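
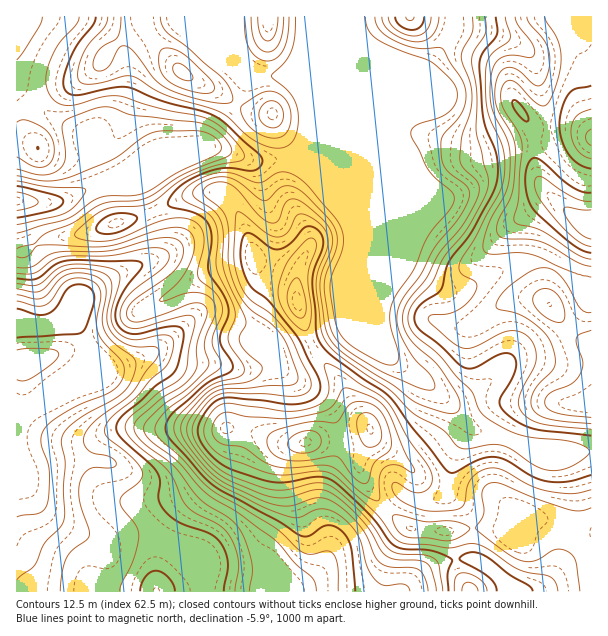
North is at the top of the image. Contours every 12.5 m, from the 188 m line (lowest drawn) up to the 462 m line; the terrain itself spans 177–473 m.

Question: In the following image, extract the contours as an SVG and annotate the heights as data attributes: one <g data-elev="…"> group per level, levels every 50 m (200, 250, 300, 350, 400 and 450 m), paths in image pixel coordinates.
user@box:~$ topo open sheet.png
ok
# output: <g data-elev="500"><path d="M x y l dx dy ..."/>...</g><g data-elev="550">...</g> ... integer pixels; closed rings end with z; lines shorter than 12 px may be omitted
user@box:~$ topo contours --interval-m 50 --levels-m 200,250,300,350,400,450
<g data-elev="200"><path d="M17 380l7 1 9-4 20-14 4-4 2-5-2-3-7-2-21-1-12 2"/><path d="M17 301l18 5 7 0 8-4 11-17 8-5 12-2 13 4 5 5 2 7-4 27 1 12 7 11 16 16 3 11-3 10-8 9-42 19-18 11-8 8-3 6-1 7 8 29 0 21-2 13-3 6-5 3-22 4"/></g><g data-elev="250"><path d="M175 591l-1-6-5-7-7-5-6-2-6 1-4 4-4 8-2 7"/><path d="M17 278l13 2 6-1 20-15 12-4 64 1 9 2 1 3-1 3-15 18-8 15-3 12 2 10 8 8 9 2 31-7 12-1 6 4 0 9-5 24-4 9-19 15-14 14-19 15-5 7 0 8 6 9 27 24 7 9 3 9-1 18 7 12 14 11 31 11 10 9 5 9 2 11-4 28"/><path d="M17 186l39 9 6 3 1 3-2 5-8 4-36 8"/></g><g data-elev="300"><path d="M17 157l15 9 10 1 9-5 3-12-2-12-8-10-18-8-5 0-4 2"/><path d="M79 17l-3 7-19 23-9 21-2 9 0 9 4 9 5 6 7 4 9 0 31-8 17-1 45 13 37 8 12 5 11 7 14 15 6 11 0 3-3 3-28 5-27 11-12 8-16 14-9 5-11 2-24 1-11 3-13 9-15 15 1 3 9 3 25 1 15-5 34-15 18-3 9 0 8 3 5 4 4 6 1 14-6 30 3 6 15 13 6 11 0 10-8 17-2 9 2 7 7 12 0 5-4 6-53 42-8 12-1 4 1 5 6 7 20 17 27 30 66 40 25 23 9 3 17-3 6 1 3 5 3 9 0 25"/></g><g data-elev="350"><path d="M271 128l8-2 3-4 2-6-4-11-4-3-4-1-5 1-4 3-4 9 1 5 3 4z"/><path d="M202 93l7 0 5-3 0-6-5-6-27-25-12-5-9 2-2 6 0 9 2 7 4 6 14 9z"/><path d="M251 17l1 15 3 10 5 7 7 3 7-2 5-7 4-11 1-15"/><path d="M382 17l3 9 7 7 13 7 12 2 9-2 7-5 4-9 2-9"/><path d="M472 17l0 15-9 16-2 8 1 7 9 21 1 14-2 16-8 23-2 22 4 9 13 14 2 6 0 6-5 11-10 18-23 28-15 27-18 24-6 15 2 10 6 12 27 26 19 27 4 10-2 9-5 2-7 0-30-11-23-17-46-29-16-15-6-15-5-41 2-13 9-23 2-10-4-11-8-10-18-15-10-4-5 1-3 3-7 18-5 2-4-1-11-7-23-27-7-5-9-1-12 4-4 6 3 5 15 12 5 9 3 15-1 30 7 22 5 12 8 10 22 16 12 13 8 15 7 21 1 8-2 3-6 2-63 4-11 2-8 5-8 9-10 14-3 9 2 12 14 19 13 13 15 9 30 13 14 3 15 0 27-7 9 1 7 3 15 12 16 16 7 11 9 16 6 7 10 4 24 1 8 3 4 8 4 19"/></g><g data-elev="400"><path d="M478 591l-3-6-7-3-4 2-2 7"/><path d="M441 540l8 1 7-2 10-6 4-5-7-4-10-3-27 1-28-7-5 1 0 5 3 7 8 8 6 2 18 0z"/><path d="M591 508l-10 3-12-1-35-12-31-14-11-1-5 2-4 4-1 6 2 18-9 15 31 24 16 9 14-1 19-10 6-1 8 3 4 4 3 5 4 30"/><path d="M373 500l4 1 2-1 1-24 2-6 4-3 10-2 15 7 4-1-11-21-15-37-8-10-9-6-27-9-3 2-10 17-13 6-23 5-14 1-34-2-21-5-8 3-5 7-2 6 0 6 4 6 5 3 22 4 21 15 13 5 14 1 32-3 9 2 7 5 20 19z"/><path d="M297 317l3 1 3-1 3-9-4-23-5-7-3 1-4 6-3 12 3 11z"/><path d="M591 312l-5 0-5-3-18-30-8-8-9-3-13 2-18 12-12 11-7 12 0 3 2 1 18 4 15 8 14 12 7 12 3 12 0 8-3 6-13 13-6 9-2 11 3 7 6 5 11 3 40 5"/><path d="M515 17l3 9 14 18 3 9-4 4-18-2-10 2-7 5-4 9-2 16 1 17 4 12 13 27 2 10 0 17-3 19-18 35-5 16-1 9 3 4 5 1 27-1 13 1 42 19 18 4"/></g><g data-elev="450"><path d="M591 201l-9 0-9-4-31-20-5 0-2 2 0 7 2 9 16 21 22 23 9 5 7 3"/><path d="M591 109l-9 3-6 4-4 7-1 9 2 9 4 9 7 6 7 3"/></g>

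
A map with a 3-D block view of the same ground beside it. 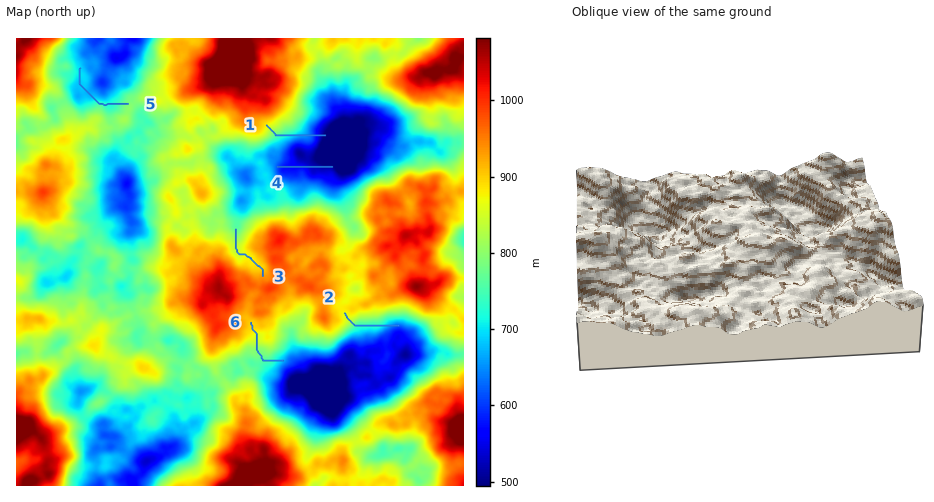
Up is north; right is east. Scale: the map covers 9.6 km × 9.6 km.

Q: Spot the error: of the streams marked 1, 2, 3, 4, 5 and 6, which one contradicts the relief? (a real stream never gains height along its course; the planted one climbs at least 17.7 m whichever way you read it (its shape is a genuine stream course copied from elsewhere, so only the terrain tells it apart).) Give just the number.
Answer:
5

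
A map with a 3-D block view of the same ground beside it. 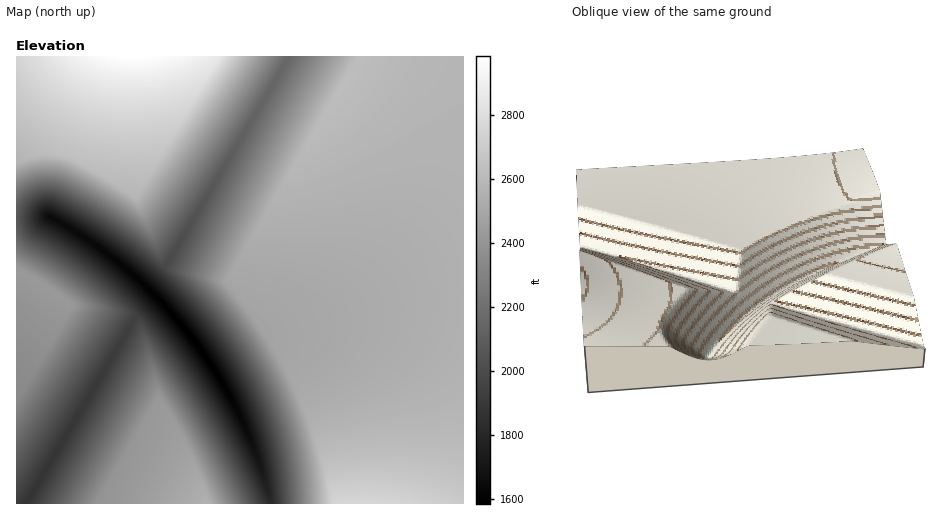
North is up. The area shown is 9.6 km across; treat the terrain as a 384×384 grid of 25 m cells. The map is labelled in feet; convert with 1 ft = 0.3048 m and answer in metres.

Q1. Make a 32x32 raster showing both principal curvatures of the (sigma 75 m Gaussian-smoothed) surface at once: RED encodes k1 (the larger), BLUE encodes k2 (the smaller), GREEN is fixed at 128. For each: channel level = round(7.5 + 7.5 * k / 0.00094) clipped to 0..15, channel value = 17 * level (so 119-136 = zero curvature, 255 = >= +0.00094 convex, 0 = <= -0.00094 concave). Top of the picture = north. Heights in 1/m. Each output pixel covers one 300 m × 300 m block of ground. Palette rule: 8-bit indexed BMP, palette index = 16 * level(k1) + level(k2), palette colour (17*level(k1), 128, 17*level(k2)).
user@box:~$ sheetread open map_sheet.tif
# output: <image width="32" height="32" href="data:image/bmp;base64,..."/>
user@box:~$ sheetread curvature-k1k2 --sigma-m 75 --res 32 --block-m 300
<image width="32" height="32" href="data:image/bmp;base64,Qk02CAAAAAAAADYEAAAoAAAAIAAAACAAAAABAAgAAAAAAAAEAAATCwAAEwsAAAABAAAAAAAAAIAAABGAAAAigAAAM4AAAESAAABVgAAAZoAAAHeAAACIgAAAmYAAAKqAAAC7gAAAzIAAAN2AAADugAAA/4AAAACAEQARgBEAIoARADOAEQBEgBEAVYARAGaAEQB3gBEAiIARAJmAEQCqgBEAu4ARAMyAEQDdgBEA7oARAP+AEQAAgCIAEYAiACKAIgAzgCIARIAiAFWAIgBmgCIAd4AiAIiAIgCZgCIAqoAiALuAIgDMgCIA3YAiAO6AIgD/gCIAAIAzABGAMwAigDMAM4AzAESAMwBVgDMAZoAzAHeAMwCIgDMAmYAzAKqAMwC7gDMAzIAzAN2AMwDugDMA/4AzAACARAARgEQAIoBEADOARABEgEQAVYBEAGaARAB3gEQAiIBEAJmARACqgEQAu4BEAMyARADdgEQA7oBEAP+ARAAAgFUAEYBVACKAVQAzgFUARIBVAFWAVQBmgFUAd4BVAIiAVQCZgFUAqoBVALuAVQDMgFUA3YBVAO6AVQD/gFUAAIBmABGAZgAigGYAM4BmAESAZgBVgGYAZoBmAHeAZgCIgGYAmYBmAKqAZgC7gGYAzIBmAN2AZgDugGYA/4BmAACAdwARgHcAIoB3ADOAdwBEgHcAVYB3AGaAdwB3gHcAiIB3AJmAdwCqgHcAu4B3AMyAdwDdgHcA7oB3AP+AdwAAgIgAEYCIACKAiAAzgIgARICIAFWAiABmgIgAd4CIAIiAiACZgIgAqoCIALuAiADMgIgA3YCIAO6AiAD/gIgAAICZABGAmQAigJkAM4CZAESAmQBVgJkAZoCZAHeAmQCIgJkAmYCZAKqAmQC7gJkAzICZAN2AmQDugJkA/4CZAACAqgARgKoAIoCqADOAqgBEgKoAVYCqAGaAqgB3gKoAiICqAJmAqgCqgKoAu4CqAMyAqgDdgKoA7oCqAP+AqgAAgLsAEYC7ACKAuwAzgLsARIC7AFWAuwBmgLsAd4C7AIiAuwCZgLsAqoC7ALuAuwDMgLsA3YC7AO6AuwD/gLsAAIDMABGAzAAigMwAM4DMAESAzABVgMwAZoDMAHeAzACIgMwAmYDMAKqAzAC7gMwAzIDMAN2AzADugMwA/4DMAACA3QARgN0AIoDdADOA3QBEgN0AVYDdAGaA3QB3gN0AiIDdAJmA3QCqgN0Au4DdAMyA3QDdgN0A7oDdAP+A3QAAgO4AEYDuACKA7gAzgO4ARIDuAFWA7gBmgO4Ad4DuAIiA7gCZgO4AqoDuALuA7gDMgO4A3YDuAO6A7gD/gO4AAID/ABGA/wAigP8AM4D/AESA/wBVgP8AZoD/AHeA/wCIgP8AmYD/AKqA/wC7gP8AzID/AN2A/wDugP8A/4D/AHR0h4eHqJeHh4eHh4fHiIiIhHCHh4fXh4eHh4eHh4eHh3J3h4eHqIeHh4eHh8iIiIdwdIeHl8eHh4eHh4eHh4eHdXN3d4eXqIeHh4e3qIiIh3B3h4ent4eHh4eHh4eHh4eHcnZ3d4enh4eHh9eIiIiEcIeHh8eXh4eHh4eHh4eHh4d2cnd3d4enh4enuIiIh3B0h4eH14eHh4eHh4eHh4eHh4dzdHd3h6eXh9iIiIiGcHeHh6e3h4eHh4eHh4eHh4eHh3dxd3d3h6i4uIiIh4Bzh4eH14eHh4eHh4eHh4eHp4eHh3Vzd3d3qNiIiIiGcHeHh5fHh4eHh4eHh4eHh4enl4eHh3J2d3e4yIiIh4Bzh4eHx5eHh4eHh4eHh4eHh4enh4eHdnJ3h9eoiIeEcHeHh5fHh4eHh4eHh4eHh3d3h5eXh4eHc3WH6IiHhnB2h4eH14eHh4eHh4eHd3d3d3eHh7eHh4d3cZfoiIeAc3eHh7e3h4eHh4eHh3d3d3d3d4eHl6eHh4d0tMiHgXB3h4eX14eHh4eHh4d3d3d3d3d3h4eHqJiYuMfVl4Nwd4eHh8eXh4eHh4eHh3d3d3d3d3eHh4fIyMiomIeEcHaHh4e3t4eHh4eHh4eHd3d3d3d3d4eo2KiIh4eHg3B2h4eXuMiHh4eHh4eHh4eHd3d3d3d3x7iIh4eHh4JwdrbX17eoqIeHh4eHh4eHh4eHh4d3d3eXh4eHh4eAcHeX1ISHh4enl4eHh4eHh4eHh4eHh4eHh3aHh4eFgHJ3h8encXeHh4e4h4eHh4eHh4eHh4eHh4eHdXV2gHB1d3eH54eFcoeHh5ioh4eHh4eHh4eHh4eHh4d0YlByd3d3h6fHh4eChoeHh7iHh4eHh4eHh4eHh4eHh3Vzc3d3d4eH6JiHh4aBh4eHmKiHh4eHh4eHh4eHh4eHhXV1dneHp9e4qIeHh4OEh4eHqJiHh4eHh4eHh4eHh4eGhnaGl8e3h4e3h4eHh4GHh4eHuIeHh4eHh4eHh4eHh9fGtsfHmIeHh5enh4eHhIOHh4eYqIeHh4eHh4eHh4eHh5eXh4eHh4eHh6eXh4eHgYaHh4e4iIeHh4eHh4eHh4eHh4eHh4eHh4eHh7eHh4eFgYeHh5ioh4eHh4eHh4eHh4eHh4eHh4eHh4eHp5eHh4eChYeHh6iYh4eHh4eHh4eHh4eHh4eHh4eHh4eHt4eHh4aBh4eHh7iHh4eHh4eHh4eHh4eHh4eHh4eHh4eXp4eHh4ODh4eHqJiHh4eHh4eHh4eHh4eHh4eHh4eHh4e4h4eHh4GGh4eHuIeHh4eHh4eHh4eHh4eHh4eHh4eHh4eoh4eHhYKHh4eYqIeHh4eHh4c="/>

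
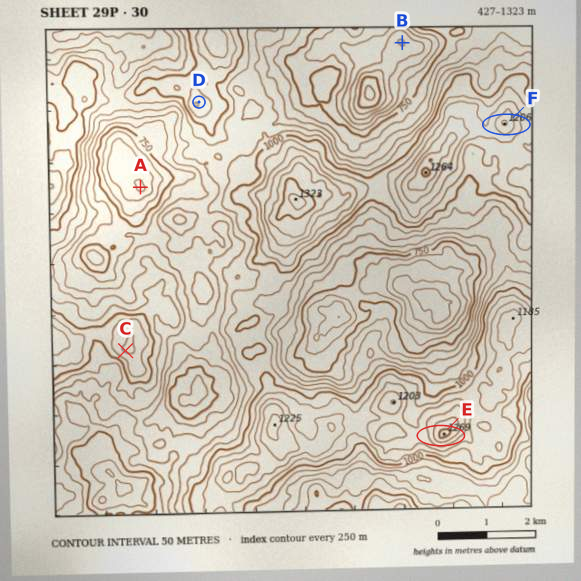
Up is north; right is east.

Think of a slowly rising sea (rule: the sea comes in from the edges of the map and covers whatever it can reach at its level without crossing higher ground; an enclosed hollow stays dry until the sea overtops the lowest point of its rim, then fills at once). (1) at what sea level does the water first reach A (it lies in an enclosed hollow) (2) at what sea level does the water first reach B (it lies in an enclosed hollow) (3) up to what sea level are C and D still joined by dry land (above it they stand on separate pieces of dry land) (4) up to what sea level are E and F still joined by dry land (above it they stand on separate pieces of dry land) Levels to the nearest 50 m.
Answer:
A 850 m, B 600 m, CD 900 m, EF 950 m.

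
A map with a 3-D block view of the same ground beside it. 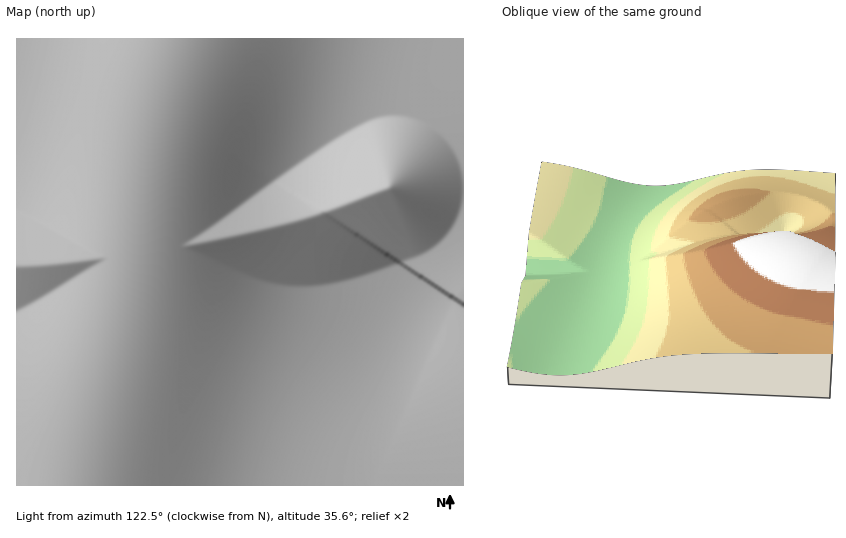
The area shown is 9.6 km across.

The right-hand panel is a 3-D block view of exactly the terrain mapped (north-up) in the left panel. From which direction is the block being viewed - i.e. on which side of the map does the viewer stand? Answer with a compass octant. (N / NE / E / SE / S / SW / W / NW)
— S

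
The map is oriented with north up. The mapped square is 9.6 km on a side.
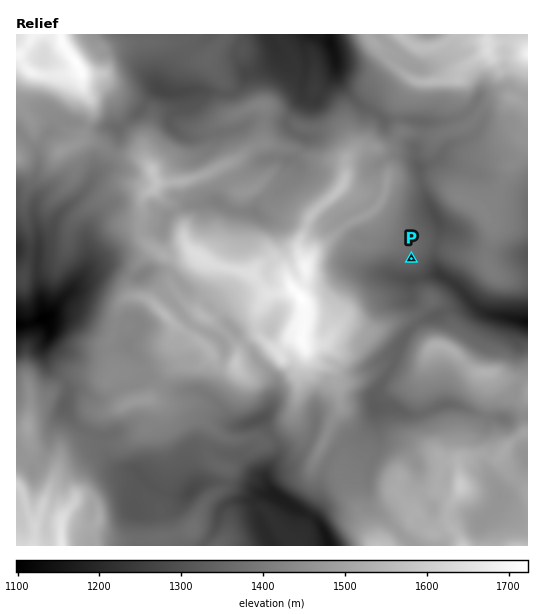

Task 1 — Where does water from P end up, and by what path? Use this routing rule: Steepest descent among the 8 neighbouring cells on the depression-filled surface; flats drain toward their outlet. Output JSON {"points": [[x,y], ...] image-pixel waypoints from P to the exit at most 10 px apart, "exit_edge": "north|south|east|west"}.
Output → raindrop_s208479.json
{"points": [[411, 259], [422, 269], [433, 273], [442, 276], [453, 283], [463, 292], [473, 303], [483, 312], [494, 315], [505, 317], [515, 319], [526, 321], [527, 321]], "exit_edge": "east"}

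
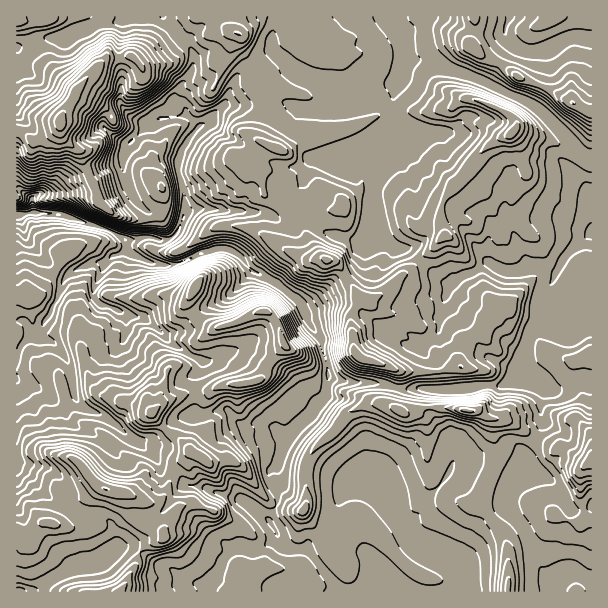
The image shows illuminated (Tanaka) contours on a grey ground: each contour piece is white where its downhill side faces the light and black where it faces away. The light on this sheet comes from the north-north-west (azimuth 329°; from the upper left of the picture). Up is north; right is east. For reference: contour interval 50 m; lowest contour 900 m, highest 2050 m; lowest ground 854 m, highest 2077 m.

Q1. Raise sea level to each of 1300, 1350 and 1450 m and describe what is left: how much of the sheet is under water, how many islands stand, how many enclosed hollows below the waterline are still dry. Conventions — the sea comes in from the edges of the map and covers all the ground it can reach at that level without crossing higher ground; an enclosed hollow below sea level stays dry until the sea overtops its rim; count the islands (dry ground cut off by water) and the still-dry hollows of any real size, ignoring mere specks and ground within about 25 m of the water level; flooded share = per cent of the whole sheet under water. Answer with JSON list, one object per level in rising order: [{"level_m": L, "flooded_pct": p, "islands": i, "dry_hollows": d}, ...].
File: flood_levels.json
[{"level_m": 1300, "flooded_pct": 9, "islands": 0, "dry_hollows": 0}, {"level_m": 1350, "flooded_pct": 21, "islands": 0, "dry_hollows": 0}, {"level_m": 1450, "flooded_pct": 52, "islands": 1, "dry_hollows": 0}]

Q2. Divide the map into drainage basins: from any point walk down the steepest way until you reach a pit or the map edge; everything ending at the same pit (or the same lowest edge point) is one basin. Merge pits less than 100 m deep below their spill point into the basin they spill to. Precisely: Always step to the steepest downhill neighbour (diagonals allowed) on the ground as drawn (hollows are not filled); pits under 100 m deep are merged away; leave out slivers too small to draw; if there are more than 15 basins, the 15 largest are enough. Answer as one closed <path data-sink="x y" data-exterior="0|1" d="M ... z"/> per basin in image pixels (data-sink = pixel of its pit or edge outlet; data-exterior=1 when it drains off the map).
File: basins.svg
<path data-sink="17 215" data-exterior="1" d="M230 16l-214 1 0 516 11 7 5 0 12-17 18 0 22-24 14-12 4 0 24 6 5 3 1 14 2 6 9 8 18 6 3 6-2 4-16 6-7 6-3 12-15 26 1 2 469 0 1-130-7 1-22-15-9 0-18-8-26-19-22-3-11-8-24-2-30 0-18 6-13-9 0-7 6-21-1-6-10-5-24-6-8-7-5-35 11-21-13-16-10-17-5-4-12-2-5-6-16-28-2-14-31-14-3-4-8-22-5-7-5-2 8-8 6-10-2-9 4-12 0-18-10-39-12-18 1-11-9-6z"/><path data-sink="591 233" data-exterior="1" d="M473 16l-242 0 1 14 9 6-1 11 12 18 10 39 0 18-4 12 2 9-6 10-8 8 5 2 5 7 8 22 3 4 31 14 2 14 16 28 11 8 9 2 12 19 13 16-11 21 4 32 9 10 15 2 19 9 1 6-6 21 0 7 4 4 9 5 18-6 30 0 24 2 11 8 22 3 26 19 18 8 9 0 19 14 6 1 4-2 0-348-44-25-32-12-15-12-21-9-10-10 5-15 0-12z"/><path data-sink="17 591" data-exterior="1" d="M102 487l-4 0-36 36-18 0-12 17-16-6 1 58 104-1 15-27 3-12 7-6 16-6 2-4-3-6-18-6-9-8-2-6-1-14-5-3z"/><path data-sink="510 17" data-exterior="1" d="M591 16l-117 0 1 14-5 15 10 10 21 9 15 12 32 12 43 24z"/>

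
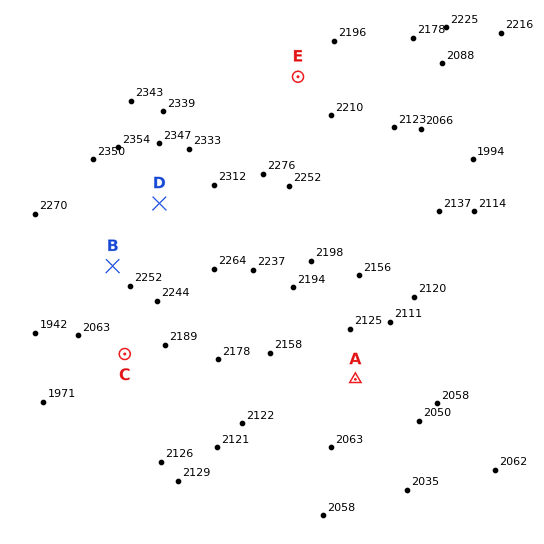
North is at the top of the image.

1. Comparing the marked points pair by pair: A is lower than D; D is higher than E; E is higher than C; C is lower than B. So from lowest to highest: A C E B D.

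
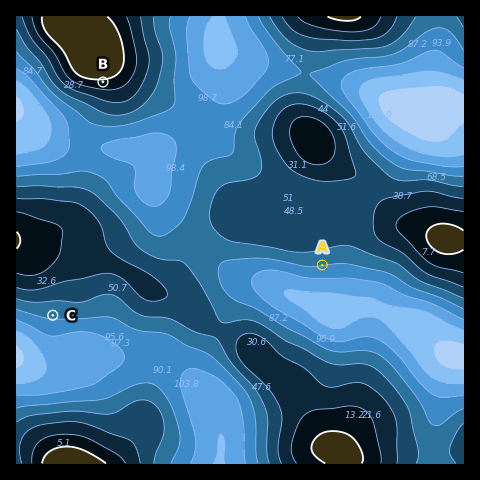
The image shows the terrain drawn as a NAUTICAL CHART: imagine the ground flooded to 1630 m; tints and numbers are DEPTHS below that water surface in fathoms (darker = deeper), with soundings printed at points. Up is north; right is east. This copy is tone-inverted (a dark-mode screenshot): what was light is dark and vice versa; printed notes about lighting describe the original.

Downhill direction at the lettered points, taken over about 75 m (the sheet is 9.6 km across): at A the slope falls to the S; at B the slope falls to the S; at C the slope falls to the S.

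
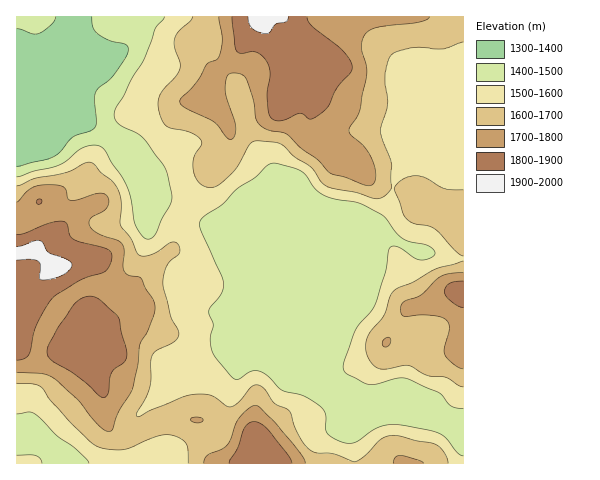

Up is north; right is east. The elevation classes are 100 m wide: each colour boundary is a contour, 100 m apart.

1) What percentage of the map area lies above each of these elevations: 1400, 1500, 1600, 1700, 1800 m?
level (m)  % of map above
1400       94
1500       70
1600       45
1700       25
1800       11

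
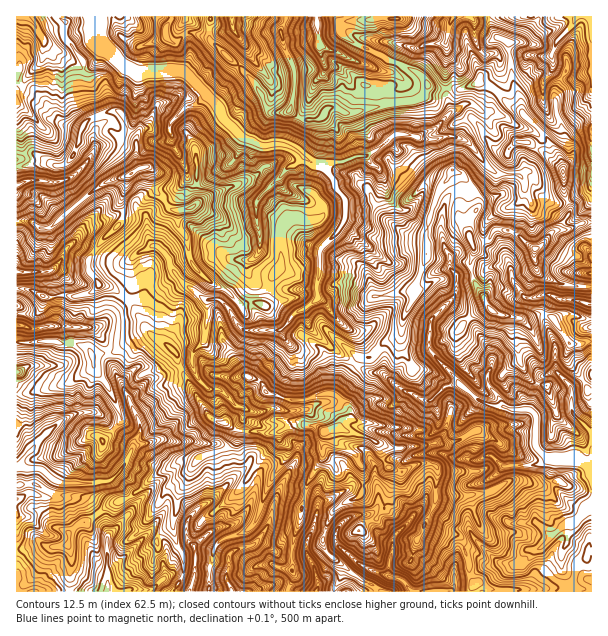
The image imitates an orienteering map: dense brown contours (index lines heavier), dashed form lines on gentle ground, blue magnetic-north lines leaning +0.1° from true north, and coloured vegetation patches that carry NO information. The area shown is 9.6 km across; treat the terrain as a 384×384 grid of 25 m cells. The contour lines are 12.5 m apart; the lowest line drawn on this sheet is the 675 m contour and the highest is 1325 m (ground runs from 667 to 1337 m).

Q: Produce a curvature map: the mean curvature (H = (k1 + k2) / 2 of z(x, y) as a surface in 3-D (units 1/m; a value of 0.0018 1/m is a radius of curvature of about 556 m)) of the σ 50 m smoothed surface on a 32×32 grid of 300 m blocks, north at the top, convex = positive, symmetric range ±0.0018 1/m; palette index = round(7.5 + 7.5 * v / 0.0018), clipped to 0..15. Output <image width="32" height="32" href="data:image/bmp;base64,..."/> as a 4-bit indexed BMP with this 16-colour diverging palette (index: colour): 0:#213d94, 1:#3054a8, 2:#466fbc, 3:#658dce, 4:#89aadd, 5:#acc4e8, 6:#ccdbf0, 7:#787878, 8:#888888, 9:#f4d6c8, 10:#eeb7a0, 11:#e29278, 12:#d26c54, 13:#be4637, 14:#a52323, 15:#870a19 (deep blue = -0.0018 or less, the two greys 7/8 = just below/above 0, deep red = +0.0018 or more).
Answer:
<image width="32" height="32" href="data:image/bmp;base64,Qk12AgAAAAAAAHYAAAAoAAAAIAAAACAAAAABAAQAAAAAAAACAAATCwAAEwsAABAAAAAAAAAAlD0hAKhUMAC8b0YAzo1lAN2qiQDoxKwA8NvMAHh4eACIiIgAyNb0AKC37gB4kuIAVGzSADdGvgAjI6UAGQqHAIZ4ZkRz86RNC45QVT2quZhoemWMSbLNzw+QP8gqVHlqe6eIa4SLIV1YHyj2h6dWanaagqXTdMZfCMyA9neWdml5d5srhHtcDx9FuCtYR2iGeHd6tZpWuCllemlcadmJiYVFQFqKd3ajyWmcfotKmKZop+kru8l1creUpmQACVNGhI3KFBM0qdNripaevdosaYYWS2iG34e8mardpTvIaLGZdj8Il9UHe5jWdwXwFRwsqrmneIwG33ONZUHEDUieHDVYpHd019hkZmda44ochIbbupiJtzmJg4aomyXaGXiqATM4iog+AA18FHxIxGbDtaxplpeLWLrgc7o8YJf+zMrPzJh4djiojAh8ucgcpAAGEDa3ilbneJspeliaC5HNlJoclllMVmWZO8dVuFtixXpKUciEbDejt1B2ibSMiM9k3PNLloaKobnJKLilqHlHy1afOUarxnHHjQp3WYt1V5QTB/l2ZYrWHPCOR6t7WmXUzOB4/9SQnZQzqFhr9iZG9ppdJoQqylJjV0J6l5KciqaDXWjKD4Q3Jat6MANZaHmEWYnNfSZkTO2qupmXeVbUiYlnWEvoRJxMSneKuJaJpbeIeKdEREe5TUebdreMiZOzpVtUVTNtpW6WEsymakow9KOYV9r3ywfXBsgyIoXNx3ZWxmlGxbZp2g2szbZhpGhW"/>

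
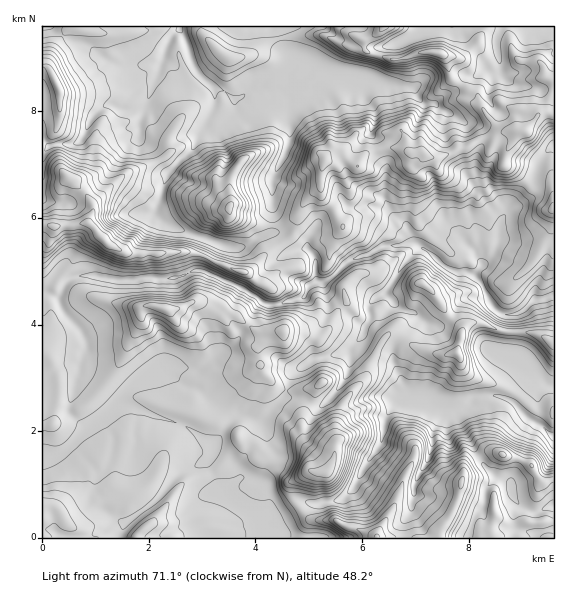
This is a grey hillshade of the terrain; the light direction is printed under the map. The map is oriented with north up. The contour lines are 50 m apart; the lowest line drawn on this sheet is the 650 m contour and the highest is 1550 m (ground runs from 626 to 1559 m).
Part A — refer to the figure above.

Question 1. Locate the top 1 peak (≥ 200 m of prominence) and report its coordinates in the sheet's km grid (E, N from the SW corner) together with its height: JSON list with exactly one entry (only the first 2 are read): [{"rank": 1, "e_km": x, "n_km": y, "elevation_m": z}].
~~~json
[{"rank": 1, "e_km": 5.34, "n_km": 1.24, "elevation_m": 1520}]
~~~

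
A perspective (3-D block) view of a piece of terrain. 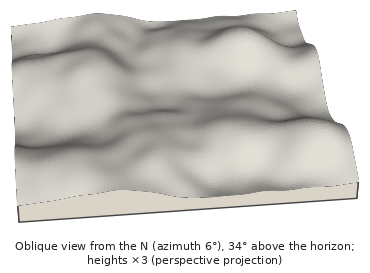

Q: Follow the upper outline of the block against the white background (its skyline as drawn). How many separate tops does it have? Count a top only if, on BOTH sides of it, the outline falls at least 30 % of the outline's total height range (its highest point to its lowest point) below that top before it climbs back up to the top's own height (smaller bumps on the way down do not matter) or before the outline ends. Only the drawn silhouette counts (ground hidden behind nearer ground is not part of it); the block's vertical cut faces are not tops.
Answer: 0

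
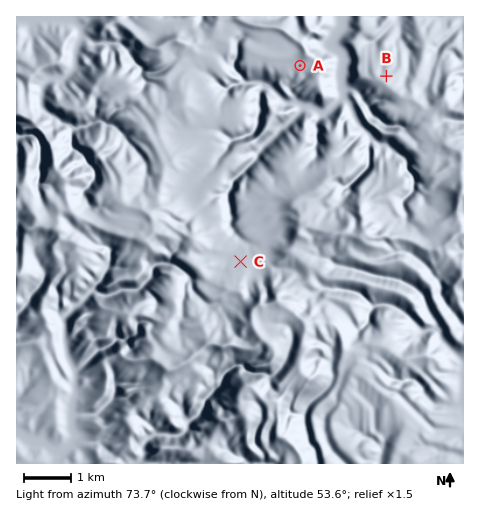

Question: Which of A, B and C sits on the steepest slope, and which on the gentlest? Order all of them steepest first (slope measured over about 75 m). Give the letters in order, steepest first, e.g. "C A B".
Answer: B A C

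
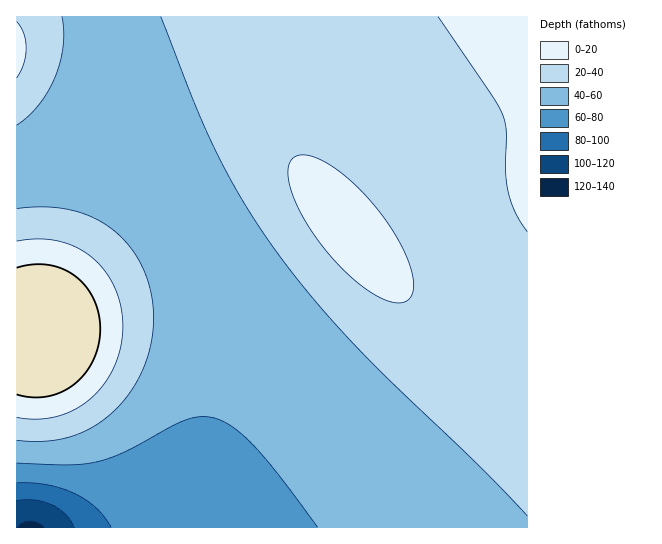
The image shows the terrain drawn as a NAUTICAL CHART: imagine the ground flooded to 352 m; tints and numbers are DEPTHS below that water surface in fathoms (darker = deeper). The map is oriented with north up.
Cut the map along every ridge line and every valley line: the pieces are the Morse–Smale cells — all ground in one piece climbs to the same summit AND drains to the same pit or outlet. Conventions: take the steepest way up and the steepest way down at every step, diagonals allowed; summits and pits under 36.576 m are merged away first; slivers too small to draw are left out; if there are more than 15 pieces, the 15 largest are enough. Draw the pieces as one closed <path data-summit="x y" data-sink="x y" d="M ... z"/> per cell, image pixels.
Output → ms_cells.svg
<path data-summit="346 230" data-sink="31 527" d="M527 16l-431 1 3 17-2 49-10 42-11 17 10 2 13 7 30 20 26 24 16 20 14 23 18 37 10 36 4 23 2 45-4 31-7 27-9 25-14 27-27 39 370-1z"/><path data-summit="39 333" data-sink="31 527" d="M82 143l-8 0-23 13-35 11 0 360 141 1 11-13 17-26 14-27 9-25 7-27 4-31-3-54-7-30-12-33-26-47-16-20-26-24-23-16z"/><path data-summit="17 50" data-sink="31 527" d="M95 16l-79 1 1 150 5 0 29-11 24-13 6-8 11-26 7-36 0-39z"/>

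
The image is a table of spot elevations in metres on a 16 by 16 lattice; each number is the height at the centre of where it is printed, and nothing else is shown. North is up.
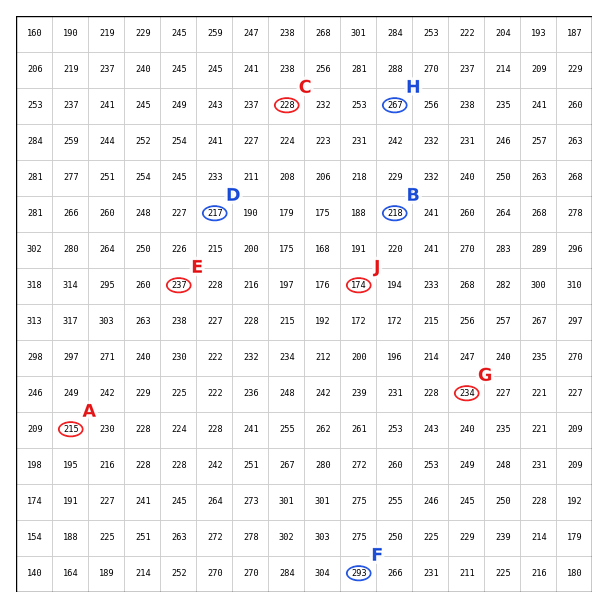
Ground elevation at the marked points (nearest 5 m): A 215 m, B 220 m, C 230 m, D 215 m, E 235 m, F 295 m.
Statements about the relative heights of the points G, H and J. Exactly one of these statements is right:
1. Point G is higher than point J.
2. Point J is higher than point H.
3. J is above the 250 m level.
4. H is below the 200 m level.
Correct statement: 1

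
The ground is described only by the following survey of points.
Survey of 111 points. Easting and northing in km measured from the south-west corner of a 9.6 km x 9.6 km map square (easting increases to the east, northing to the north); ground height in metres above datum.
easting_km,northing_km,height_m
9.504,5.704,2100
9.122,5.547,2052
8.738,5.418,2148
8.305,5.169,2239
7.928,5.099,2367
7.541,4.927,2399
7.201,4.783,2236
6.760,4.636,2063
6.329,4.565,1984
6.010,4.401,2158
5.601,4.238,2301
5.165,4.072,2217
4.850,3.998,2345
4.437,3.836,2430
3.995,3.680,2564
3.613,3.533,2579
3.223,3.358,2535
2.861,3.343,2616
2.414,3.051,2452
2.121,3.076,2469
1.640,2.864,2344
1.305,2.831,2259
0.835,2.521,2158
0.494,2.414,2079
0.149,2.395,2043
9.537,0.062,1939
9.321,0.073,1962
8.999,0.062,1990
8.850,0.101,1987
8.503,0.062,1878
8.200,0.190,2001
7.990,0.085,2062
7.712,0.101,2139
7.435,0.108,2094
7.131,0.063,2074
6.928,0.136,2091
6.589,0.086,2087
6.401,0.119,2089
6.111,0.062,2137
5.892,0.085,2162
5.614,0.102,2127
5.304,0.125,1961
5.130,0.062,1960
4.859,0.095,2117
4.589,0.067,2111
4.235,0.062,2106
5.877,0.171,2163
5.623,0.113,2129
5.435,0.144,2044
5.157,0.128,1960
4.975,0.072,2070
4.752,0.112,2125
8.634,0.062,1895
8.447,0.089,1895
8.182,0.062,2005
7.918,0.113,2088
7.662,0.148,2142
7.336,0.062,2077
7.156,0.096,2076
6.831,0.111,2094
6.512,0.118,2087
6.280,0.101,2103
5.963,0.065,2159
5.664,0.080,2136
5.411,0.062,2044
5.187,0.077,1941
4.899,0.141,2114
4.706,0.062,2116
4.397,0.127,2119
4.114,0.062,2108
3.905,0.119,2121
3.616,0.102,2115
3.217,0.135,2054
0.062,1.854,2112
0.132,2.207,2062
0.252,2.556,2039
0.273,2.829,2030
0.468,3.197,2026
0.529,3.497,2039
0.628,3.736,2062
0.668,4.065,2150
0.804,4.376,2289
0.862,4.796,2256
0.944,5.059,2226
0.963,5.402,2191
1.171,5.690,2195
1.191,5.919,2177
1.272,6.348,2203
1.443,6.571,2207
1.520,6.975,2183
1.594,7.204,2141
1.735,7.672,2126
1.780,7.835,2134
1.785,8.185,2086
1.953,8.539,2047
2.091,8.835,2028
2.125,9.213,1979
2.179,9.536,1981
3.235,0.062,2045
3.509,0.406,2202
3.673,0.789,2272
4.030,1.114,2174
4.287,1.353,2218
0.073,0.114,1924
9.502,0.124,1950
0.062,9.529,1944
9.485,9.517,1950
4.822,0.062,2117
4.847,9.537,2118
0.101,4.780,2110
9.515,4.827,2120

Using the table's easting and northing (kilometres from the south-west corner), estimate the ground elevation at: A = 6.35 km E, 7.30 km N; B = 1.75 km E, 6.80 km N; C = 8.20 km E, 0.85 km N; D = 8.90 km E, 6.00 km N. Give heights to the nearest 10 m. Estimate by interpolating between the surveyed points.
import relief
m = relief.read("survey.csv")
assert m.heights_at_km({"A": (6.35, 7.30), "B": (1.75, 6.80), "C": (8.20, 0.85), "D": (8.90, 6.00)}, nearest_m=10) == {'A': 2380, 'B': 2200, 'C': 1950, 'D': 2070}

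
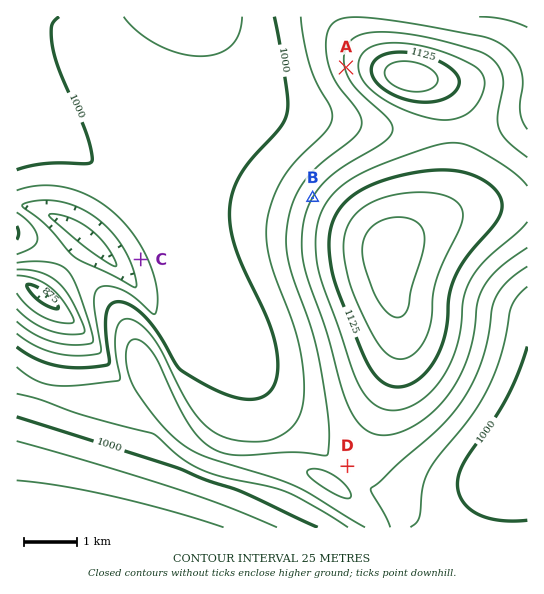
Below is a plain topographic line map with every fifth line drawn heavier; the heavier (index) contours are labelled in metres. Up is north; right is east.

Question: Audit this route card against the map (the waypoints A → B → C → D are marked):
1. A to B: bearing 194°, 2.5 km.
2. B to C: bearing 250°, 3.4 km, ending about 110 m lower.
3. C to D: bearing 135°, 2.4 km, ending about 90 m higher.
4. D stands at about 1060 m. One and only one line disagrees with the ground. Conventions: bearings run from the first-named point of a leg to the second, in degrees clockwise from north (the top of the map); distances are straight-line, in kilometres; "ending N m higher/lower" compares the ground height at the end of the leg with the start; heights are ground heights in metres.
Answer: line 3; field distance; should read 5.5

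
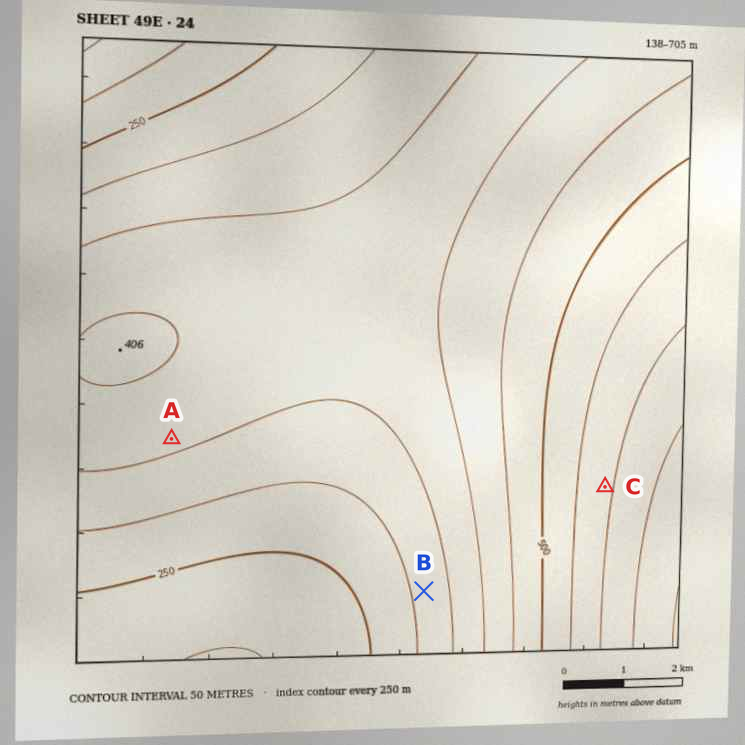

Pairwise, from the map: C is above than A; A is above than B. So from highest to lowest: C A B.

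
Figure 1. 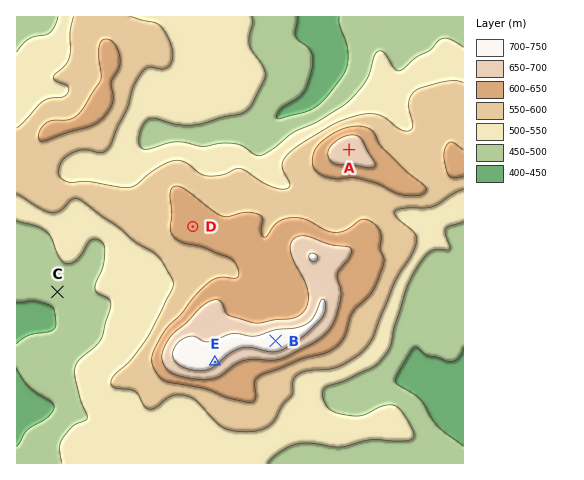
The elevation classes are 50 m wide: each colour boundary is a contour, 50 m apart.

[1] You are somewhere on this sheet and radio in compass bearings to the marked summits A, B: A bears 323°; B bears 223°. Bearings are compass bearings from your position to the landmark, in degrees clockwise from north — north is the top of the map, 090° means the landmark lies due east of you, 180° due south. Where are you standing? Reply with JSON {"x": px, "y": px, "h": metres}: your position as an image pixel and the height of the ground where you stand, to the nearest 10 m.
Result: {"x": 396, "y": 212, "h": 550}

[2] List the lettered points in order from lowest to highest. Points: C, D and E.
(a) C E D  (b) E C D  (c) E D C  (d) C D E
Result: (d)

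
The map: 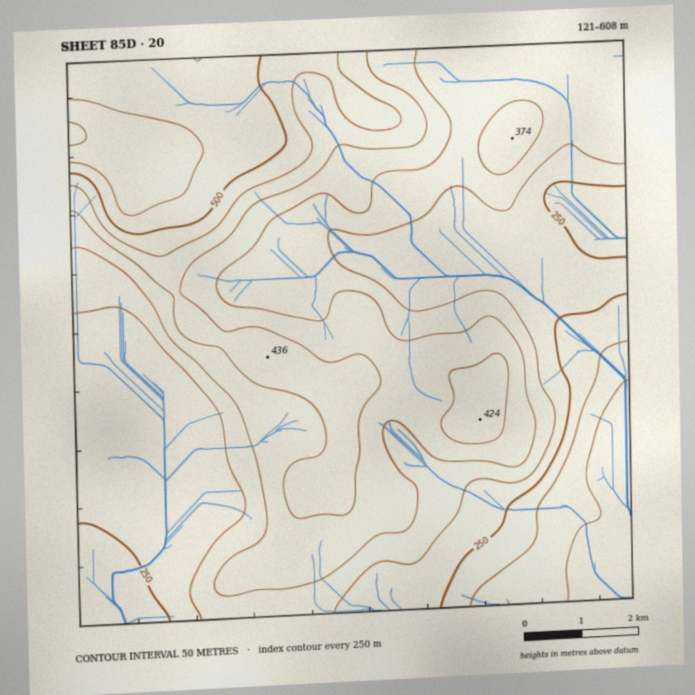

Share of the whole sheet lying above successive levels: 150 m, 97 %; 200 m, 93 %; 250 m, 87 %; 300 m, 63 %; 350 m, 42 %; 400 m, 23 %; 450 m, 13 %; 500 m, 9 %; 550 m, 3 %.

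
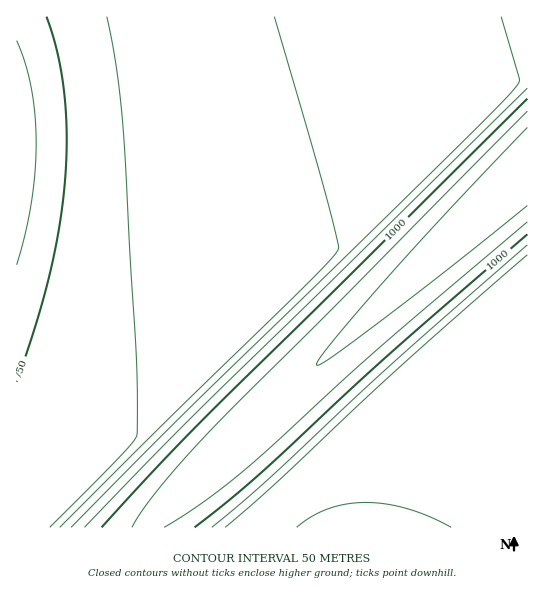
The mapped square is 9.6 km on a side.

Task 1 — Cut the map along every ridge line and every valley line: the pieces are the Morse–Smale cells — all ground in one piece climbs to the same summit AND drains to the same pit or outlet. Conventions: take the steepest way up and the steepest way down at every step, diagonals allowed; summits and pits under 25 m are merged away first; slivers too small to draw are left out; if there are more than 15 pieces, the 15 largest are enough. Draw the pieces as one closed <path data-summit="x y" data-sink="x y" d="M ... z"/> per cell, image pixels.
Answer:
<path data-summit="527 167" data-sink="17 149" d="M527 16l-511 1 1 511 130 0 4-7 8-9 62-55 137-132 170-156z"/><path data-summit="527 167" data-sink="383 395" d="M527 169l-169 156-137 132-62 55-8 9-3 6 91 1 160-147 4 0 64 40 22 11 18 5 20 2z"/><path data-summit="363 527" data-sink="383 395" d="M403 381l-4 0-8 7-151 139 287 1 1-89-21-2-18-5-22-11z"/>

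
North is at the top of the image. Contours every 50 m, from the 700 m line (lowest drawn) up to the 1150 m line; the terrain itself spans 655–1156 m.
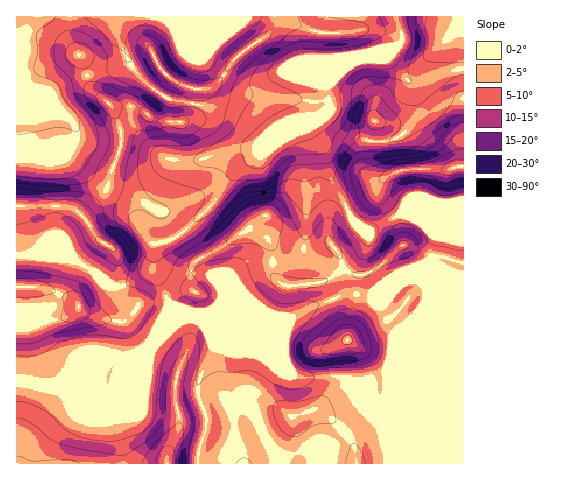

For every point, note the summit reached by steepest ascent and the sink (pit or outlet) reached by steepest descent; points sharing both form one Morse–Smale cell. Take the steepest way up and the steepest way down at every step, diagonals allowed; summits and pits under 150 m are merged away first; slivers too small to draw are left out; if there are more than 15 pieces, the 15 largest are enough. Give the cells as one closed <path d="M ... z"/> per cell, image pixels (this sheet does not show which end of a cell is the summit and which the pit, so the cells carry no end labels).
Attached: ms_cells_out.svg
<path d="M463 16l-447 1 0 124 16 17 14 5 16-2 8-8 4-9 3-13-8-13-17-10-21-21 21 5 18-12 42-10 18-7 6 10 14 13 21 15-3 51 3 6 10 2-7 1-4 5-13 31-15 26 0 7 5 8 7 6 0 26 14 31 15 13 16 6 6 7 9 20-16 37 0 12 8 20 0 14-7 18 0 16 265-1 0-246-55 0-10-3-28 17-9-4-11-10-20-38-5-24-16-26 5-12 10-5 3-5 1 8 13 13 16 9 10 4 13 1 19-6 12-12 4-11-3-24-6-9 4 1 15-1 23-9 15-3z"/><path d="M130 63l-18 7-42 10-18 12-22-4 22 20 19 11 5 8 1 9-11 22-12 5-14-1-8-4-8-10-8-5 1 239 9 0 17 5 14 0 6-2 15-15 2-6 14-11 14-1 11 6 6 0 16-8 10-9 16-30 2-9-15-32 0-26-10-9-2-12 15-26 13-31 4-5 7-1-10-2-3-6 3-51-21-15-14-13z"/><path d="M171 303l-3 2-4 11-13 25-24 20-16 37-15-3-15-8-4-5-1-10-13 13-6 2-14 0-17-5-10 1 1 81 181-1 1-15 7-18 0-14-8-20 0-12 16-37-9-20-5-5-17-8z"/><path d="M463 68l-14 3-23 9-17 0 6 18 1 15-4 11-10 10-13 7-21 0-19-8-20-18-1-8-3 5-10 5-5 12 16 26 5 24 24 43 16 9 28-17 10 3 55-1z"/><path d="M108 352l-17 2-11 10-3 7 1 13 25 14 9-1 15-36 6-6-14 3z"/>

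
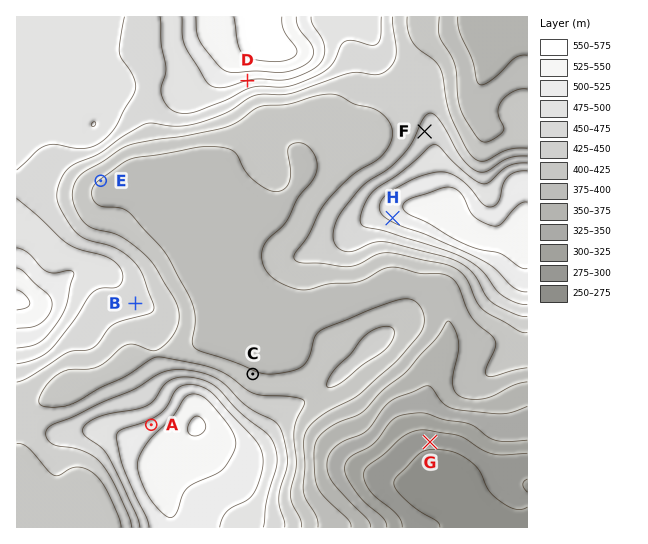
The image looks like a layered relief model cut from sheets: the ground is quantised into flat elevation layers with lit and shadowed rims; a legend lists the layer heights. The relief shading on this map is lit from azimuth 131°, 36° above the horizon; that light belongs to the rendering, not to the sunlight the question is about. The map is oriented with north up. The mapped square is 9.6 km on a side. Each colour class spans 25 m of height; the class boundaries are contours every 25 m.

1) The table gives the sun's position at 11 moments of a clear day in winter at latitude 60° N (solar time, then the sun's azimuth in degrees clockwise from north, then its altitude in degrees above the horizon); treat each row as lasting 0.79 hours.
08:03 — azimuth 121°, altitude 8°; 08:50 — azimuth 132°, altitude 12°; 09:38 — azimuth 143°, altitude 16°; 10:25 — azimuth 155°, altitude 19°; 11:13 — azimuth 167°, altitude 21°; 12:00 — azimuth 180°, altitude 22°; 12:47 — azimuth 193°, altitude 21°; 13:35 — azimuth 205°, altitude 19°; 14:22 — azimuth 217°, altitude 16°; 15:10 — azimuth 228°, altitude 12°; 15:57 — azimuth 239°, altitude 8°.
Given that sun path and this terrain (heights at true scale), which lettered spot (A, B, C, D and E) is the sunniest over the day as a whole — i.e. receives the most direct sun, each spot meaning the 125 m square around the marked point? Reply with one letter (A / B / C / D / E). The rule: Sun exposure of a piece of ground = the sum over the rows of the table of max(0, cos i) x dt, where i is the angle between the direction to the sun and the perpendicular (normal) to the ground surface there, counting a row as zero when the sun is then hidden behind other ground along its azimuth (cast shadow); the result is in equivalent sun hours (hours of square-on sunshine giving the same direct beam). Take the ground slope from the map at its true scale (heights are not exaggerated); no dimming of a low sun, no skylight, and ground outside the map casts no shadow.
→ D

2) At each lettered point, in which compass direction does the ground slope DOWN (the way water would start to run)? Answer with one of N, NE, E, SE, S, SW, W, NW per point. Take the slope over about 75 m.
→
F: NW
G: S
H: SW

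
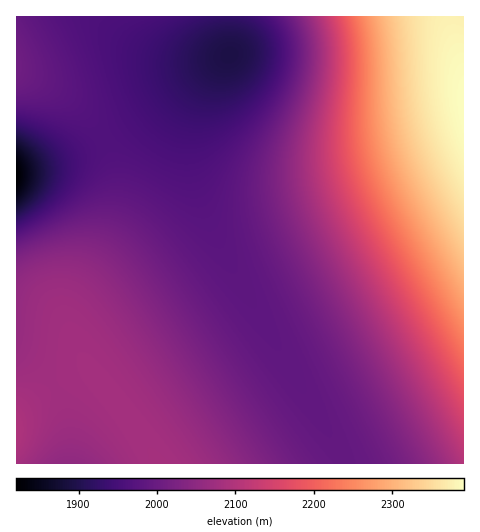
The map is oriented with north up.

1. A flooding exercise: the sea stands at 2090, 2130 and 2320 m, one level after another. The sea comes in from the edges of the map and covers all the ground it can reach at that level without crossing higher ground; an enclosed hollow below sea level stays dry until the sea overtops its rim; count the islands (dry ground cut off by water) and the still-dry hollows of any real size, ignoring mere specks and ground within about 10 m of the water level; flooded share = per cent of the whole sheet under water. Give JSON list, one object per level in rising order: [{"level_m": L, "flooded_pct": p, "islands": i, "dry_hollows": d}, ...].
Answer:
[{"level_m": 2090, "flooded_pct": 76, "islands": 0, "dry_hollows": 0}, {"level_m": 2130, "flooded_pct": 80, "islands": 0, "dry_hollows": 0}, {"level_m": 2320, "flooded_pct": 94, "islands": 0, "dry_hollows": 0}]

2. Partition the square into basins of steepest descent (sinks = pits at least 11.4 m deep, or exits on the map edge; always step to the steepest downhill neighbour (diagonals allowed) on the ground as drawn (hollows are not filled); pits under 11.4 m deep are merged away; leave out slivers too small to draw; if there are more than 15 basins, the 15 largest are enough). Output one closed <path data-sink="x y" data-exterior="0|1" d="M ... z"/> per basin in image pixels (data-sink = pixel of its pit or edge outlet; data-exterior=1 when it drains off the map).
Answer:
<path data-sink="230 55" data-exterior="0" d="M451 16l-435 1 0 54 37 17 24 18 22 25 13 27 4 24-3 36-18 42-25 44-3 17 17 39 44 57 32 47 304-1 0-396-10-32z"/><path data-sink="17 175" data-exterior="1" d="M17 72l0 342 17-15 26-17 21-10 10-2-18-31-6-18 0-9 10-22 28-48 8-24 3-21 0-15-4-24-10-21-9-14-16-17-18-14z"/><path data-sink="68 463" data-exterior="1" d="M90 371l-9 1-21 10-43 30 0 52 143-1-32-46z"/>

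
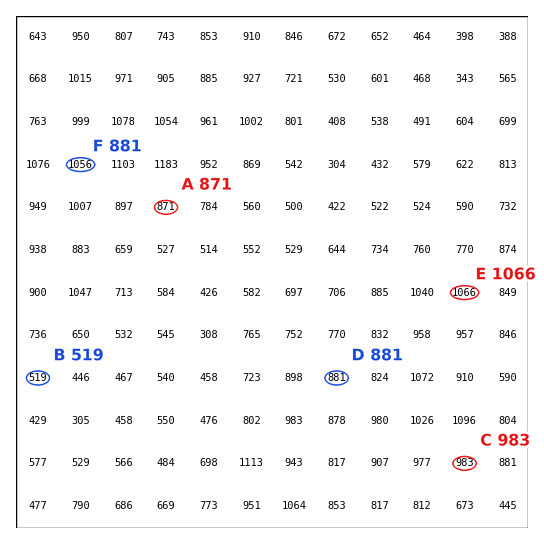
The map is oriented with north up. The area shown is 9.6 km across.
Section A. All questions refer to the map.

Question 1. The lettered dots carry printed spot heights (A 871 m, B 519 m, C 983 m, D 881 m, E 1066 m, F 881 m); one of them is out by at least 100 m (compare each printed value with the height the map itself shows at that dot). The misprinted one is F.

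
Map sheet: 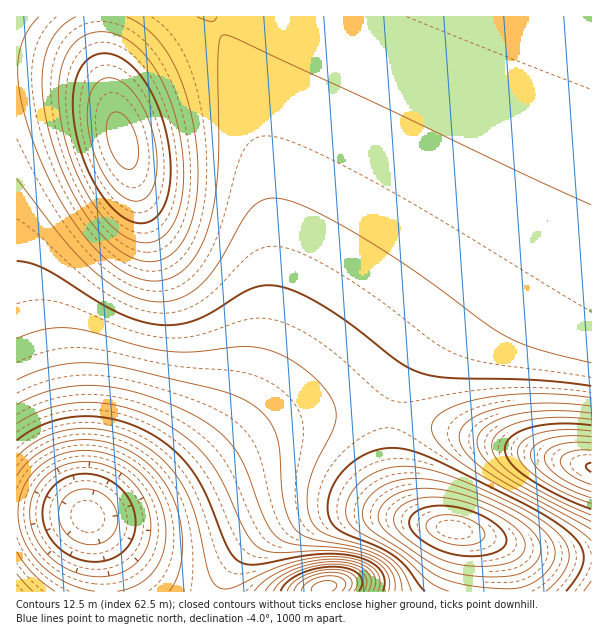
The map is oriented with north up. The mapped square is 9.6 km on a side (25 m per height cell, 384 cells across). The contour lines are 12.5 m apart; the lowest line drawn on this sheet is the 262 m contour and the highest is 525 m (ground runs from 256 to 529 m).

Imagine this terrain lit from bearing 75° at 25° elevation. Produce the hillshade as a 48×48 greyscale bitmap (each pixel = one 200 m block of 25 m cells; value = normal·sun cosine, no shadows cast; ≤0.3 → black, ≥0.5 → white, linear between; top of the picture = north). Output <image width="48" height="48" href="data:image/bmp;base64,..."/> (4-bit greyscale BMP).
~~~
<image width="48" height="48" href="data:image/bmp;base64,Qk32BAAAAAAAAHYAAAAoAAAAMAAAADAAAAABAAQAAAAAAIAEAAATCwAAEwsAABAAAAAAAAAAAAAAABEREQAiIiIAMzMzAERERABVVVUAZmZmAHd3dwCIiIgAmZmZAKqqqgC7u7sAzMzMAN3d3QDu7u4A////AMzMy6qZmIiIiavN7bdBAAAkVmd4iZq7vN3cy6qYiIiIiJmry6dBAAATRWd4iau8zN3cy6mYh3d3eIiJmXYxAAATRWeJmrvMzN3cy6mHd3d3d3d3d2VCEREjVniaq8zd3d3cupiHdmZnd3d3d2ZUQzNFV4mrzN3u7t3cuph2ZmZmd3d3d2ZlVVVWeKvN3u///t3Muph2ZmZmd3d3d3ZmZmd4mrze7////93LqYdmVVZmd3d3d3d3d3iJq83u/////9zLqYdmVVZmd3d3d3d3eImavN3v////7sy6mIdmVWZnd3eIiIiIiJmrvN7v///+3cu6mHdmZmZnd4iIiIiIiZqrzN7v/+7du7uqmHdmZmZ3eIiIiIiImZqrvN3e7dy6mbqpmHd2Znd3iIiIiIiJmZqru8zMzLqph6qpmId3d3d4iIiIiIiZmZqqq7u7uqmHdqqZmIh3d3iIiIiIiIiZmZmqqqqqqZiHZqqZmIiIiIiIiIiIiIiZmZmZmZmZmYh3d6mZmYiIiIiIiZmZmImZmZmZmZmZmIiHd6mZmYiIiIiJmZmZmZmZmZmZmZmZmIiIiJmZmZiIiIiZmZmZmZmZmZmZmZmZmYiIiJmZmZiIiImZmZmZmZmZmZmZmZmZmZmZmZmZmZiIiImZmZmZmZmZmZmZmZmZmZmZmZmZmYiIiJmZmZmZmZmZmZmZmZmZmZmZmZmZmIiIiJmZmZmZmZmZmZmZmZmZmZmZmZmZmIiIiJmaqpmZmZmZmZmZmZmZmZmZmZmZiIh4iJmqqpmZmZmZmZmZmZmZmZmZmZmYiHd3iJqqqqmZmZmZmZmZmZmZmZmZmZmYh3d3iZqqqqmZmZmZmZmZmZmZmZmZmZmIh3d3iaq7qqmZmZmZmZmZmZmZmZmZmZmId2Z3iau7uqqZmZmZmZmZmZmZmZmZmZiHdmZniau7uqqZmZmZmZmZmZmZmZmZmYiHZmZnmrvLu6qZmZmZmZmZmZmZmZmZmYh3ZlZomrzMu6qZmZmZmZmZmZmZmZmZmYh2ZVZ4m8zMu6qZmZmZmZmZmZmZmZmZmYh2VVZ4q83Mu6qZmZmZmZmZmZmZmZmZmYd2VVZ5rM3cu6qZmZmZmZmZmZmZmZmZmYdmVVaJvN3cu6qZmZmZmZmZmZmZmZmZmXdlVVaKvN3cuqmZmZmZmZmZmZmZmZmZmXdlVWeazd3MuqmZmZmZmZmZmZmZmZmZmXdlVWebzd3MuqmZmZmZmZmZmZmZmZmZmXdlVnibzd3LuqmZmZmZmZmZmZmZmZmZmXdmZnirzdzLqpmZmZmZmZmZmZmZmZmZmXdmZ4mrzdy7qpmZmZmZmZmZmZmZmZmZmXdmZ4mszMy7qpmZmZmZmZmZmZmZmZmZmXd3d4q8zMu6qZmZmZmZmZmZmZmZmZmZmXd3eJq7zLuqqZmZmZmZmZmZmZmZmZmZmYh3iJq7u7uqmZmZmZmZmZmZmZmZmZmZmYiIiZq7u7qqmZmZmZmZmZmZmZmZmZmZmYiIiZq7u6qpmZmZmZmZmZmZmZmZmZmZmQ=="/>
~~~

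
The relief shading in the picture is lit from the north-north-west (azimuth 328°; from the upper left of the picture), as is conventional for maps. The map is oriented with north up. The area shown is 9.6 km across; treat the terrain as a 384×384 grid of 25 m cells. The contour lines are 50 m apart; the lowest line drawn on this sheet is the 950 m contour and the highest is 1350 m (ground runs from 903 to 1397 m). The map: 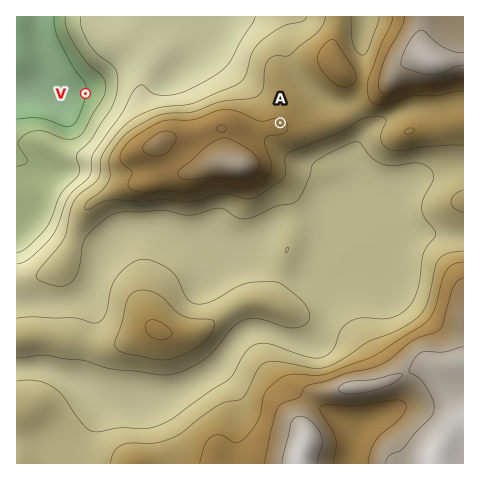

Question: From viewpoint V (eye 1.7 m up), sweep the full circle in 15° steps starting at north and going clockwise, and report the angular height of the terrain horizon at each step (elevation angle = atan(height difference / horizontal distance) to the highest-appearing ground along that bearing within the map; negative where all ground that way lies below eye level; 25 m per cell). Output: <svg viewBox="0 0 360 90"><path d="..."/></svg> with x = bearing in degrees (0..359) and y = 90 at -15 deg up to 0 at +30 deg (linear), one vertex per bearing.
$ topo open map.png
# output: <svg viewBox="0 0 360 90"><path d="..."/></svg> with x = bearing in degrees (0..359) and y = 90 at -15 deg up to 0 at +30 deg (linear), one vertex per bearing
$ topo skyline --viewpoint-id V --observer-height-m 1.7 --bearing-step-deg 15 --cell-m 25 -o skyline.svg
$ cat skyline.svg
<svg viewBox="0 0 360 90"><path d="M0 50l15-3 15-1 15 0 15-1 15-1 15-2 15-1 15-4 15-2 15 2 15 6 15 5 15 4 15 2 15 0 15 3 15 5 15 2 15-2 15-1 15-1 15 1 15-6"/></svg>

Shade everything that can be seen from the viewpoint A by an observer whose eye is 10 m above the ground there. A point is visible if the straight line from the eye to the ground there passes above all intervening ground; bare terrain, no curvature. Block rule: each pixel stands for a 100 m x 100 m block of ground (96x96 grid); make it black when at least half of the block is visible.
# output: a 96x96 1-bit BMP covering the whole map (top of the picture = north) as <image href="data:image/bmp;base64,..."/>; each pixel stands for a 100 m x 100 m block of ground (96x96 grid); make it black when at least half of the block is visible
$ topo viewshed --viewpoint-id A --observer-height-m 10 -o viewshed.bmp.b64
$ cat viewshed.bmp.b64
<image width="96" height="96" href="data:image/bmp;base64,Qk2+BAAAAAAAAD4AAAAoAAAAYAAAAGAAAAABAAEAAAAAAIAEAAATCwAAEwsAAAIAAAAAAAAA////AAAAAAAAAAAAA///8AAAAcAAAAAAA///+AAAAcAAAAAAAf//+AAAAcAAAAAAAf//+AAAAOAAAAAAAf///AAAAOAAAAAAAP///8AAAPAAAAAAAP///8AAAHgAAAAAAP///8AAADgAAAAAAH///4AAABwAAAAAAD///4AAAA4AAAAAAD///wAAAAAAAAAAAB///wAAAAAAAAAAAB///gAAAAAAAAAAAA///gAAAAAAAAAAAAf//AAAAAAAAAAAAAP//+AAAAAAAAAAAAP////AAAAAAAAAAAH////+AAAAAAAAAAH/////gAAAAAAAAAD/////4AAAAAAAAAD/////+AAAAAAAAAB///////gAAAAAAAA///////8AAAAAAAAf//////8AAAAAAAAAAf////8AAAAAAAAAAP////8AAAAAAAAAAP////8AAAAAAAAAAP////8AAAAAAAAAAP////8AAAAAAAAAAP////8AAAAAAAAAAf////8AAAAAAAAAB/////8AAAAAAAAAH/////8AAAAAAAAA//////8AAAAAAAAH//////8AAAAAAAAf//////8AAAAAAAAf//////8AAAAAAAAP//////8AAAAAAAAD//////8AAAAAAAAD//////8AAAAAAAAB//////8AAAAAAAAB//////8AAAAAAAAA//////8AAAAAAAAA//////8AAAAAAAAA//////8AAAAAAAAA//////8AAAAAAAAAf/////8AAAAAAAAAf/////8AAAAAAAAAf/////8AAAAAAAAAP/////8AAAAAAAAAP/////8AAAAAAAAAHv////4AAAAAAAAAAA////4AAAAAAAAAAAP///4AAAAAAAAAAAH///8AAAAAAAAAAAB///8AAAAAAAAAAAA///8AAAAAAAAAAAAP//8AAAAAAAAAAAAH//8AAAAAAAAAAAAD//8AAAAAAAAAAAAD//8AAAAAAAAAAAAB//8AAAAAAAAAgAAB//8AAAAAAAAfgAADwP8AAAAAAAD/gAADgAAAAAAAAAP/AAAHgAAAAAAAAAf/AAAHgAAAAAAAAAf+AAAPwAAAAAAAAAP+AAAPwAAAAAAAAAP+AAAH4AAAAAAAAAP/4AAH8AAAAAAAAAP//8AD+AAAAAAAAAf///AD+AcAAAAAAAf///gB/H8AAAAAAAf///4H//8AAAAAAAP///////8AAAAAAADx/j//P/8AAAAAAAAD+D//A/8AAAAAAAAD8H//APMAAAAAAAAH4P//AGEAAAAAAAAH4f//ACAAAAAAAAAPw/8/gGAAAAAAAAAf5/4fgOAAAAAAAAAf//wPgcAAAAAAAAAP//gHw8AAAAAAAAAAf/gH/4AAAAAAAAAAf/AD/wAAAAAAAAAAP+AD/gAAAAAfgAAAH8AB/AAAAAH/4AAAAAAA/AAAAB//8AAAAAAA+AAAAP///AAAAAAAeAAAAf///wAAAAAAPAAAAf///8AAAAAAPAAAAf////AAAAAAHAAAAf////gAAAAAHgA="/>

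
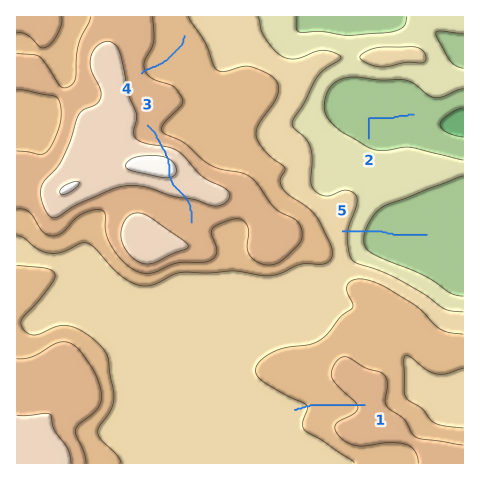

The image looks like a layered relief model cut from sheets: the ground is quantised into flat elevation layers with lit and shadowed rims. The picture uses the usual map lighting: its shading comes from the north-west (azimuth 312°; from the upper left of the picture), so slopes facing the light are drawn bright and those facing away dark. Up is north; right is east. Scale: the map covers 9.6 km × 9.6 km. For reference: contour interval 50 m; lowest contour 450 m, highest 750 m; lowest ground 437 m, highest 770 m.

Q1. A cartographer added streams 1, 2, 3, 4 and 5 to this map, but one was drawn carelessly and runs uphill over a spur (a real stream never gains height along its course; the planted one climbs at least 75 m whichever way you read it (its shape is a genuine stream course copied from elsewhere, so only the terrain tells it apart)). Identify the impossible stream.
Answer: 3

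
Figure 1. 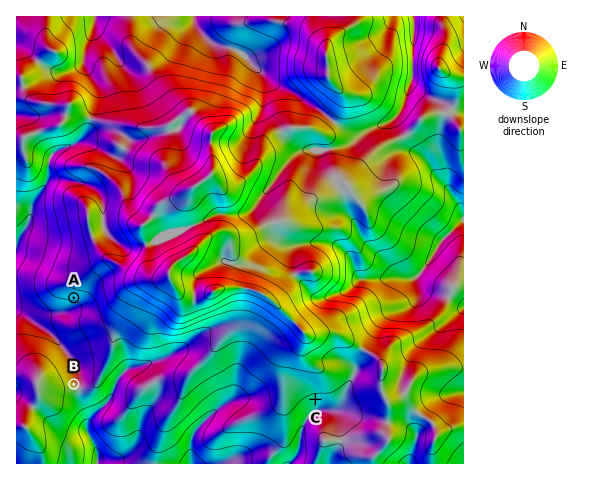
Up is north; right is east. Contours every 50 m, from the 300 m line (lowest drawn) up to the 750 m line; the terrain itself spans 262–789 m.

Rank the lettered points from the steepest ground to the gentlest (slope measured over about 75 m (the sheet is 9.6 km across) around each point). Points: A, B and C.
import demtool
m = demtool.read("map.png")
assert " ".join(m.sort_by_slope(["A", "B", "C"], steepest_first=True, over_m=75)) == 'A C B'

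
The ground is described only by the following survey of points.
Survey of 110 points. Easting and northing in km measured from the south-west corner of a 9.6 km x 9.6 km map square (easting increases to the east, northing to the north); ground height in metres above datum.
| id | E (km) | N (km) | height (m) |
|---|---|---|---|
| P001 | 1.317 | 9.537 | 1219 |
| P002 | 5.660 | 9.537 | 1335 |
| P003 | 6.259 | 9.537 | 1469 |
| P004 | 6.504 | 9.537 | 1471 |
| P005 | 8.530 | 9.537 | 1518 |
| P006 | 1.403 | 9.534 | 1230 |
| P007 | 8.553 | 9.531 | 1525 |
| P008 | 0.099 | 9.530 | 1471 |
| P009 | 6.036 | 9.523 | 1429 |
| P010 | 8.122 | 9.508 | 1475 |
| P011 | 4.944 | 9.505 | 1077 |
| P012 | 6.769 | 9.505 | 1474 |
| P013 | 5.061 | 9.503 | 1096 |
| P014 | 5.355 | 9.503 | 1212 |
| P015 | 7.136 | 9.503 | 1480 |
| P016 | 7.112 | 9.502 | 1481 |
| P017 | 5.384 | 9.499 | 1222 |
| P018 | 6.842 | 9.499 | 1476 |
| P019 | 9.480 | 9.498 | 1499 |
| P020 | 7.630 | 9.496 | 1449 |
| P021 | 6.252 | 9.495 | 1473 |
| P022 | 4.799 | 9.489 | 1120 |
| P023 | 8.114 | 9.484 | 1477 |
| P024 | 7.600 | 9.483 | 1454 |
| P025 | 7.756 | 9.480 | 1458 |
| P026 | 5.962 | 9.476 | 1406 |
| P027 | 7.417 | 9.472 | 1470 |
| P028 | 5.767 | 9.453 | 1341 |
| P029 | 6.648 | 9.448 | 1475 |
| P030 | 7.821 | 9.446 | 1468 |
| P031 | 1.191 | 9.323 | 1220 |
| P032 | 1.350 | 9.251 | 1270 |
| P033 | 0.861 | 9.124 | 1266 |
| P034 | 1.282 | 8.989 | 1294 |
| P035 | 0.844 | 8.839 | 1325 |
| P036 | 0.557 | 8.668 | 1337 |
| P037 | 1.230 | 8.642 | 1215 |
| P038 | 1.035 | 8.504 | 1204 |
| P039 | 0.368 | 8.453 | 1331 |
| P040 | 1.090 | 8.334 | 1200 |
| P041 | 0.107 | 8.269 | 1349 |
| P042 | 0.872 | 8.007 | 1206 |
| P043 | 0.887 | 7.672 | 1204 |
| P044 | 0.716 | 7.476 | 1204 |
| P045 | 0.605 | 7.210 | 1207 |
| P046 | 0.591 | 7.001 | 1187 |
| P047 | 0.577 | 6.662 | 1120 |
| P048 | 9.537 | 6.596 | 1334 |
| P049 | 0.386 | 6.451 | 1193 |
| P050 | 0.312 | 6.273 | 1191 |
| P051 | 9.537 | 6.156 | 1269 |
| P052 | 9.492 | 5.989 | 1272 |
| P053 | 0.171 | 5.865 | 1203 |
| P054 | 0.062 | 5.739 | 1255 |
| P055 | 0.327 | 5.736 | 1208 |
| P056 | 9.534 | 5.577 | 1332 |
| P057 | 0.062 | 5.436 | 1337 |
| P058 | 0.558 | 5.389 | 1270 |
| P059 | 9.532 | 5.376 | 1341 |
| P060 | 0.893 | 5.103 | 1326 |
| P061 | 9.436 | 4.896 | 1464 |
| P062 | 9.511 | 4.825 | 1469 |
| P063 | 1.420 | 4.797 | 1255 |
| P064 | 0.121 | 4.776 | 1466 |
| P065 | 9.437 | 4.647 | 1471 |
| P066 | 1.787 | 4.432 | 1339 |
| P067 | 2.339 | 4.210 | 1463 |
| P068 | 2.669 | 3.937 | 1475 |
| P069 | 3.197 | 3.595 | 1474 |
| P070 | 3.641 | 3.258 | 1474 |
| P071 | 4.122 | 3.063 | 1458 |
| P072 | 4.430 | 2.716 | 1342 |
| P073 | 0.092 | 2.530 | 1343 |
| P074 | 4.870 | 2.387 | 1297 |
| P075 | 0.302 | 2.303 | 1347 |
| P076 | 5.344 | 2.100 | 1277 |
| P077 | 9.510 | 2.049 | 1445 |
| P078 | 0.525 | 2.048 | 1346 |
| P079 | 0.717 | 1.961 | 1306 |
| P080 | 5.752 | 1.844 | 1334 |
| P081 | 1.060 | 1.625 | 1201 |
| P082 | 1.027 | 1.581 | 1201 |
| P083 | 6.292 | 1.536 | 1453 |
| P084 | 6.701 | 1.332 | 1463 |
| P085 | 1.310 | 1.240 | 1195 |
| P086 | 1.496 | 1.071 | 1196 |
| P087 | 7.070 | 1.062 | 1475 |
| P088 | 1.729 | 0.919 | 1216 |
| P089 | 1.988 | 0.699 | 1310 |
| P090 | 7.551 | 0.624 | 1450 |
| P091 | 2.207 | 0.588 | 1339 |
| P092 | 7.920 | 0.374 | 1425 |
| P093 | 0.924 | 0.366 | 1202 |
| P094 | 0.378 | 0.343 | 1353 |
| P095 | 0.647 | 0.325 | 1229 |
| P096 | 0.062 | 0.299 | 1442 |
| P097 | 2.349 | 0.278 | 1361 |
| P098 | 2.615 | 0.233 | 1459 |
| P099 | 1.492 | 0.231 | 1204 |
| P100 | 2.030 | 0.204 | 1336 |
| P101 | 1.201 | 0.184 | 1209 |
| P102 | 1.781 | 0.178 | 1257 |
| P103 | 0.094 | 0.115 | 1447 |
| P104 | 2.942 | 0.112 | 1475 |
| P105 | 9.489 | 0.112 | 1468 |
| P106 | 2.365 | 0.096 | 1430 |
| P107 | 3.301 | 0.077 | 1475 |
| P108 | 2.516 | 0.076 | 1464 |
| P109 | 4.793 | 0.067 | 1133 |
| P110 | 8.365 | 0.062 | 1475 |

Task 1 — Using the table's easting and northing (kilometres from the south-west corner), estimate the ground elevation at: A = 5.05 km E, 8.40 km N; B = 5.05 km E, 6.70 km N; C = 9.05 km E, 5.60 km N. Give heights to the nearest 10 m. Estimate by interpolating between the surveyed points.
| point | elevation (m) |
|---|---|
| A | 1340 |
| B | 1270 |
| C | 1390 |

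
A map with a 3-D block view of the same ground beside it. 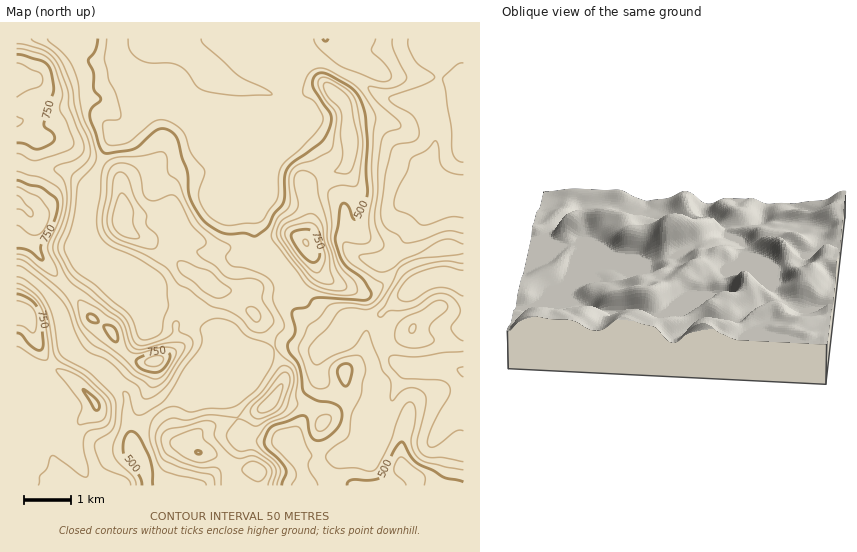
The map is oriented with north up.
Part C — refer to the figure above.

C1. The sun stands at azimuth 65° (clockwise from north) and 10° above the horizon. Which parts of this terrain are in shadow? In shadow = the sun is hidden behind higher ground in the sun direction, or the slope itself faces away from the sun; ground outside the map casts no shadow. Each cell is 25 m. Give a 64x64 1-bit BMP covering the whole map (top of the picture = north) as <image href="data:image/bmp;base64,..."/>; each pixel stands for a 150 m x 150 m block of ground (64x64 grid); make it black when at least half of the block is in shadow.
<image width="64" height="64" href="data:image/bmp;base64,Qk0+AgAAAAAAAD4AAAAoAAAAQAAAAEAAAAABAAEAAAAAAAACAAATCwAAEwsAAAIAAAAAAAAA////AAAAAAAAADh8AAAHAAAAf/xAAA8AAAD/7AAAHgAAAP/AAAAcAAAB/4AAAAwAAAD+AABABAAAAPwAAeAEAAAAOAAB4AYAAAAAAMDgAgAAAAAB4GACAACAAADgAAIAAeCAAOAAAAADwMAAcAAAAAeD4AB4AAAABw/gADgMAAAGD/AAHBwAAAgf8AAIDAAAYH/gAAAAAADh/wAAAAAAAOH+AAAAAAAAw/wAAAAAAADD+AAB4AAAAMfgDAPAAAAAB8AEB8AAAAAHwAAHgAAAAAeAAAAAB8AAD4AA8AD/wAAPAAXwA/4AAD4AD+AH+AAA/AAfwB/wAAD4AB8Af+AABPAAfgD/wAAP4A/wAP/AAALAf+AA/8AAAAD/wAB/gAAAAP8AAD8AAAAA/gAAPgAAAED+AAAcAAAAAHwAADwAAAAAfgAAPgAAAAA+AAA/gAAAAD4AAD+AAAAAPAAAH4AAAAAcAAAPAAAAABwAAAcAAAAACAAAAwAAAAAAAAAAAAAGQAAAAAAGAA4AAAAAAH4ABgAAAAAAfgAGAAAAAAB+AAAAAAAAAP4AAAAAAAAD/gAAAAAAAAP+AAAAAAAAA/wAAAAAAAAB/AAAAAAAAAH4AAAAAAAAAPBwAAAAAAAAIOAAAAAAAAADgAAAAAAAAAwAAAAAwAAAGAAAAACAAAAwAAAAAAAAADAAAA=="/>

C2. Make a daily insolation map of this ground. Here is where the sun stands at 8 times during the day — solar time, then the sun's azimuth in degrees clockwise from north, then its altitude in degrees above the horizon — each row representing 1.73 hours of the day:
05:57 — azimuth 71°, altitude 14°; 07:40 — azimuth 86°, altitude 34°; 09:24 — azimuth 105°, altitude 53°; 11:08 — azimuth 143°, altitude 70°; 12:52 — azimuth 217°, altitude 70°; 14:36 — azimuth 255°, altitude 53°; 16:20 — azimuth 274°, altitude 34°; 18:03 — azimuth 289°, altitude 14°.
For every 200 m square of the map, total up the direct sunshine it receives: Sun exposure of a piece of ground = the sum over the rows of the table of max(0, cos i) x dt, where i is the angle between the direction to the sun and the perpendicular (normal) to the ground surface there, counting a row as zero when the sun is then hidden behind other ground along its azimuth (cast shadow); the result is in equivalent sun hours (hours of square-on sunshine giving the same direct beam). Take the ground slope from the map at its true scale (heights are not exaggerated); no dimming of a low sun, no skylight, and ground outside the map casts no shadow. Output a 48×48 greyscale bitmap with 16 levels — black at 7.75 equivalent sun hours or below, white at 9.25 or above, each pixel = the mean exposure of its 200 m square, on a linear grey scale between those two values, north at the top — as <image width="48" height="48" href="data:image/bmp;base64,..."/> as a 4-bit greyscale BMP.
<image width="48" height="48" href="data:image/bmp;base64,Qk32BAAAAAAAAHYAAAAoAAAAMAAAADAAAAABAAQAAAAAAIAEAAATCwAAEwsAABAAAAAAAAAAAAAAABEREQAiIiIAMzMzAERERABVVVUAZmZmAHd3dwCIiIgAmZmZAKqqqgC7u7sAzMzMAN3d3QDu7u4A////AKqqqqqqqUeaqqmHmqqEaHiqqqmaqaqqqqqqqqqalkmJl2RompmEV5qqmIh3iYZ4h6qqqqmahod3ZURoqGUAGKqqqZqWaCE2d6qqqqepiId2eJqYdlIAeqqqqqqnZzN4mqqqqpeqiJh2mql2eZhWqqmZqqqpeGeJqqqqqqiYiHl2h4mYmql3eXeImqqqiXiKqqqaqqh3eGmGdiSJmphTRkaYiKqqiXiKqqqqqpqXV2qoiGM1eYcwNmaZiKqqmIiaqqqqqpimV4qaqqqZmEN2aHeYmaqqmJiaqqqqqYlhWZmImqqqqoAHZmVZqqqqqZmqqqqqqIYDmoiGd5qqqqkShGZJmpqpqYmqmqqqmVBId2VlV2aaqqqCY0d5mpqpiHeJmqqpkgaoh1VVNmaKqqqmQTeXiZqYiaqqqqmJM4qXZ3R4RHaqqqqqc1iWNZqYqYmaqpeFVph2aSAAN2eqqqqqh3mpdYmKmIiJmoiTZWd3lSAAN3iqqqqamYmqqnmamZqqqnlzUleJkkeoipmqqoaJmYmaqpmamamqqppCMlepQGqpiqqqp3mYiJqZqqmamJmaqqkSNllyApqqiqqpiJqGeqqZmZiZlkiqmoMEZ4cxWaqqmqqYmql4qqqYURJHZVR5iCAoeJU2qqqqmqh5qqqJqqhQAnl1dmZERyR2eVR6qqqqiYiZiJmIhnU2iIiYV3mHimdWgziqqqqoiJqFeIZUV1SJVDRYhmiqqmVYQ2qqqqqHiZhnmYZGdhaGISRYqWRGZjaVJXqqqoZ5qZmZqpZmcThyBWd6qal0WImVV2eYZDWaqqqqqqZ3MnlAJ2eaqYiJqqqFV2RXRHmZqql3eJh3NpghdomImph2eKmWRmNWaZiaqqVFd4hTJFU0d6hnmqmHeJqnRXRFeomqqnNIqplzIkZleqhneqqqqqqZU3VUaoiaqUSKqqqkRomGiqhneaqqqqmIY2ZlWVeZljeqqqqWV5qHqqhXeKqqqmZ3dHh2aXmpl2mqqqqXZpqJmqdXeKqqqld3hoqGeYmqqHqqqqqnZZmZmZZXh6qqqomZmYiWeJqqqYqqqqqpY3iqqoZoh5qqqqqpmYeHVomqqYqqqqqqgkiZmnZ4h4qqqamYmZhkM2iqqIqqqqqqp1eJmXV4h5qqiZmqqpY1V3iap5qqqqqqqpeIeXV4eJmqiqqqqXNHipd5h5qqqqqqqqlmaVV4ipmqmqqqqFJoqql3aKqqqqqqqqlmWVaJqpmqmqqal0WJqqqpqqqqqqqqqqh3aWd5mZmqmqqph1eKqqqqqqqqqqqqqnZ1eVZniJqqqqqphmeKmqqqqqqqqqqqqXdUlSRpmqqqqqqpdGiJmqqqqqqqqqqqqohXIBeXd4mqqqqoVHiZqqqqqqqqqpmqqpZAA4h4maqqqqmWJXmZqqqqqqqqqaqqqqciiYmpmZqqqodiFpqZqqmqqqqqmqqqqqqpmqqZmZqqqjMQOKqZqpmqqqqZqqqqqqqJqqqqmaqqqlVWiqqYqpqqqqqqqqqqqqmKqqqqmaqqqg=="/>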